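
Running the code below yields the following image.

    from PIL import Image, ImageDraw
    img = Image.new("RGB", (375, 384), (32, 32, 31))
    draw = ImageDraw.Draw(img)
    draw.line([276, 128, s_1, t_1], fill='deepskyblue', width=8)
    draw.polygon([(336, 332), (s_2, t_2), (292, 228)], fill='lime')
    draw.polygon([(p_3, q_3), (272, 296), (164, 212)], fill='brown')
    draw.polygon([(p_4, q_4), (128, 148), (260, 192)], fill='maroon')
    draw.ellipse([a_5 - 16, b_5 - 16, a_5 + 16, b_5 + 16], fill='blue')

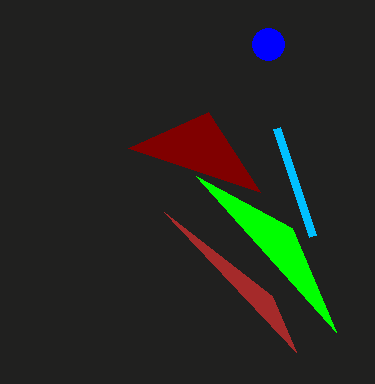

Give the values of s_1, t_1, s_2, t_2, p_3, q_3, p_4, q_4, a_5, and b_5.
s_1 = 312, t_1 = 236, s_2 = 196, t_2 = 176, p_3 = 296, q_3 = 352, p_4 = 208, q_4 = 112, a_5 = 268, b_5 = 44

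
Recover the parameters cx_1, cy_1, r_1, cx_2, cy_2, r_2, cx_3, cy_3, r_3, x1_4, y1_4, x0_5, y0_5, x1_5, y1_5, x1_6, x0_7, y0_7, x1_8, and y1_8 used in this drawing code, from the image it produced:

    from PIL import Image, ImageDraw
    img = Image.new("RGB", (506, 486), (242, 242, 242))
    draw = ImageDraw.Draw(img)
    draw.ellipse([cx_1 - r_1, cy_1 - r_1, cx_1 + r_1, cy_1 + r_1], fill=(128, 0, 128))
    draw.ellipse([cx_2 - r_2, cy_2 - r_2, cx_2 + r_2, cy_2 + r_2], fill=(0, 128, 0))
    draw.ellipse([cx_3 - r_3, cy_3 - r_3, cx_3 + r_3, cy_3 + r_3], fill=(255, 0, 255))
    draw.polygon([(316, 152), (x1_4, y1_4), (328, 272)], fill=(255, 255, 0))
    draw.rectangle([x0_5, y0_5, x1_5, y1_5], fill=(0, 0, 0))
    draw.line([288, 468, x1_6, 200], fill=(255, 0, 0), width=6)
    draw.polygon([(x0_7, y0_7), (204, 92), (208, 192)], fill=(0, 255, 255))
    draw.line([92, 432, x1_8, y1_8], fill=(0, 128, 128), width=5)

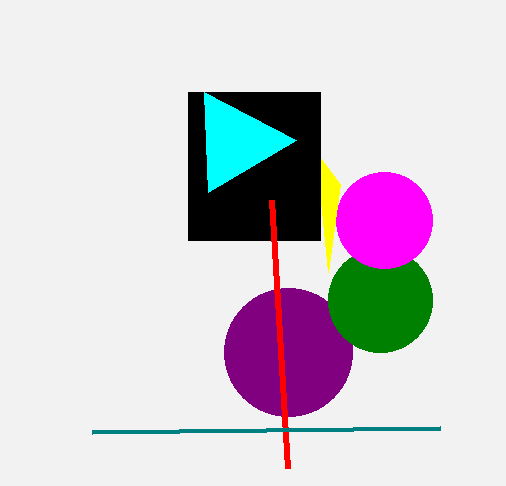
cx_1 = 288, cy_1 = 352, r_1 = 64, cx_2 = 380, cy_2 = 300, r_2 = 52, cx_3 = 384, cy_3 = 220, r_3 = 48, x1_4 = 340, y1_4 = 184, x0_5 = 188, y0_5 = 92, x1_5 = 320, y1_5 = 240, x1_6 = 272, x0_7 = 296, y0_7 = 140, x1_8 = 440, y1_8 = 428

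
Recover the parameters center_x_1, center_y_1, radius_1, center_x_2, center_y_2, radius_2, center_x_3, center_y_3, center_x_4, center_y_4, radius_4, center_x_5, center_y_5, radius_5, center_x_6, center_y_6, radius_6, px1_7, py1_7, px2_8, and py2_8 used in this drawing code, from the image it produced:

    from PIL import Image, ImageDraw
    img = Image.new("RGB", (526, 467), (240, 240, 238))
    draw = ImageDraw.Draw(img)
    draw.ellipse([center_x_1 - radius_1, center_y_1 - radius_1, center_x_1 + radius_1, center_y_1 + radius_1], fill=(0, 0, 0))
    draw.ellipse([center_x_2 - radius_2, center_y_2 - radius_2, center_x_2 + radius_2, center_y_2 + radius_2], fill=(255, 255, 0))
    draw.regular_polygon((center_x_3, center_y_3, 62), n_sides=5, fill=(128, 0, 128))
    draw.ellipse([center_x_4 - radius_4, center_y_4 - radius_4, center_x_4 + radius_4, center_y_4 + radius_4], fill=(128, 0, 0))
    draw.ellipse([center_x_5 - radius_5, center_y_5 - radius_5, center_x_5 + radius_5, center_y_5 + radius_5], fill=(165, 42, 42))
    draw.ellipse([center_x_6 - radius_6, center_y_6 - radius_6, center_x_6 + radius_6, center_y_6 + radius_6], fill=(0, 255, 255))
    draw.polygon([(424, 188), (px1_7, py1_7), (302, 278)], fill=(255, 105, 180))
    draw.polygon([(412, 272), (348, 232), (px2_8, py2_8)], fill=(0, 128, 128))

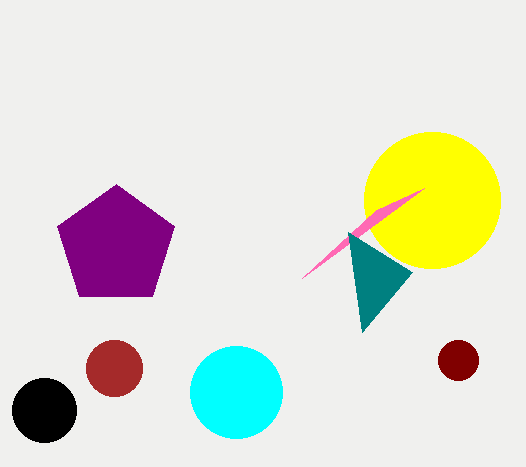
center_x_1 = 44; center_y_1 = 410; radius_1 = 32; center_x_2 = 432; center_y_2 = 200; radius_2 = 68; center_x_3 = 116; center_y_3 = 246; center_x_4 = 458; center_y_4 = 360; radius_4 = 20; center_x_5 = 114; center_y_5 = 368; radius_5 = 28; center_x_6 = 236; center_y_6 = 392; radius_6 = 46; px1_7 = 376; py1_7 = 210; px2_8 = 362; py2_8 = 332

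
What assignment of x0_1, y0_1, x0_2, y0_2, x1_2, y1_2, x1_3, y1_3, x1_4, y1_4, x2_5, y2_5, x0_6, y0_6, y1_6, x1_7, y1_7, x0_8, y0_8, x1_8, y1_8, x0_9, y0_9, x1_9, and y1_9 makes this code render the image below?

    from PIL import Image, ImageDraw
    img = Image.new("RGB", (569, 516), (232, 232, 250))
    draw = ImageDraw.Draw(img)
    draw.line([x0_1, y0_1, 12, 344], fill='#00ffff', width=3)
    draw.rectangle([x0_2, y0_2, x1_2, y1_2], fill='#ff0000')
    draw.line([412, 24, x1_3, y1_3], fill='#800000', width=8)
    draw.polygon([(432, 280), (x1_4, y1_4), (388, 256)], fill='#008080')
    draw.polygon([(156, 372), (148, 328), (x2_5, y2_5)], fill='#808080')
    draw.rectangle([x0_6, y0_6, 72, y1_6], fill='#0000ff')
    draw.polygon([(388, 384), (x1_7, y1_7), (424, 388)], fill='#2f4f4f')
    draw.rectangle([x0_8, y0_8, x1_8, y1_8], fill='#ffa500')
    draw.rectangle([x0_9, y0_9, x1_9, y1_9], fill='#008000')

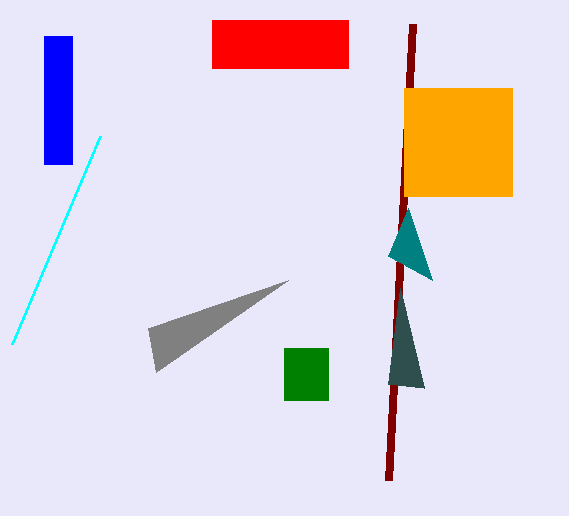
x0_1 = 100; y0_1 = 136; x0_2 = 212; y0_2 = 20; x1_2 = 348; y1_2 = 68; x1_3 = 388; y1_3 = 480; x1_4 = 408; y1_4 = 208; x2_5 = 288; y2_5 = 280; x0_6 = 44; y0_6 = 36; y1_6 = 164; x1_7 = 400; y1_7 = 288; x0_8 = 404; y0_8 = 88; x1_8 = 512; y1_8 = 196; x0_9 = 284; y0_9 = 348; x1_9 = 328; y1_9 = 400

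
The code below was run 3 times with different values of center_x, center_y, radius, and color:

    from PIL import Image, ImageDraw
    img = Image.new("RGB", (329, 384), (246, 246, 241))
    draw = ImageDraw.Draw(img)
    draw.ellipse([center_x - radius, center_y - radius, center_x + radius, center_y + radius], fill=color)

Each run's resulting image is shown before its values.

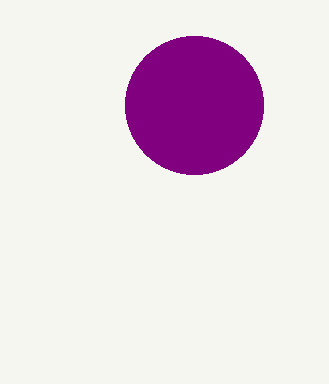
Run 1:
center_x = 194; center_y = 105; radius = 69; color = 'purple'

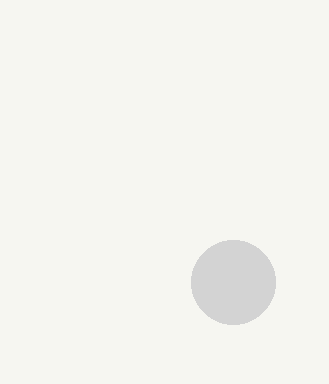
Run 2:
center_x = 233
center_y = 282
radius = 42
color = 'lightgray'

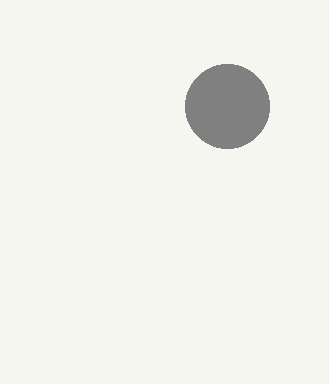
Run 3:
center_x = 227; center_y = 106; radius = 42; color = 'gray'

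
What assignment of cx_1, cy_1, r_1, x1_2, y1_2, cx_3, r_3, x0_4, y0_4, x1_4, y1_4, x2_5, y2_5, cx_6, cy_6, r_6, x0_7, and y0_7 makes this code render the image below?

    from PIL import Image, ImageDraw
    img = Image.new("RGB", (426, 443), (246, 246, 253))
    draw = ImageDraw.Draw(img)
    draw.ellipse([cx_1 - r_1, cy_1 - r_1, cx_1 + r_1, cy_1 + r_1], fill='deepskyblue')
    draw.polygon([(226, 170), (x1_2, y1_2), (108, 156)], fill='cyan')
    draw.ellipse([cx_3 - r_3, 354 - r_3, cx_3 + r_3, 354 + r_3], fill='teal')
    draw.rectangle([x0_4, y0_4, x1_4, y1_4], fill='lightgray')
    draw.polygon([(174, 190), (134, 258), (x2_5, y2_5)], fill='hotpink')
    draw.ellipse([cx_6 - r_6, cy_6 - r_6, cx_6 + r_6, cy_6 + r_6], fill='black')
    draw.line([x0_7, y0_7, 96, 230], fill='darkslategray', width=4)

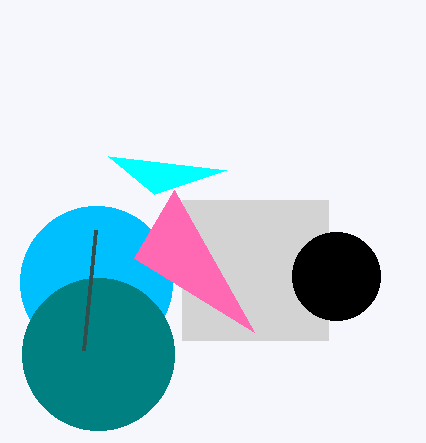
cx_1 = 96; cy_1 = 282; r_1 = 76; x1_2 = 154; y1_2 = 194; cx_3 = 98; r_3 = 76; x0_4 = 182; y0_4 = 200; x1_4 = 328; y1_4 = 340; x2_5 = 254; y2_5 = 332; cx_6 = 336; cy_6 = 276; r_6 = 44; x0_7 = 84; y0_7 = 350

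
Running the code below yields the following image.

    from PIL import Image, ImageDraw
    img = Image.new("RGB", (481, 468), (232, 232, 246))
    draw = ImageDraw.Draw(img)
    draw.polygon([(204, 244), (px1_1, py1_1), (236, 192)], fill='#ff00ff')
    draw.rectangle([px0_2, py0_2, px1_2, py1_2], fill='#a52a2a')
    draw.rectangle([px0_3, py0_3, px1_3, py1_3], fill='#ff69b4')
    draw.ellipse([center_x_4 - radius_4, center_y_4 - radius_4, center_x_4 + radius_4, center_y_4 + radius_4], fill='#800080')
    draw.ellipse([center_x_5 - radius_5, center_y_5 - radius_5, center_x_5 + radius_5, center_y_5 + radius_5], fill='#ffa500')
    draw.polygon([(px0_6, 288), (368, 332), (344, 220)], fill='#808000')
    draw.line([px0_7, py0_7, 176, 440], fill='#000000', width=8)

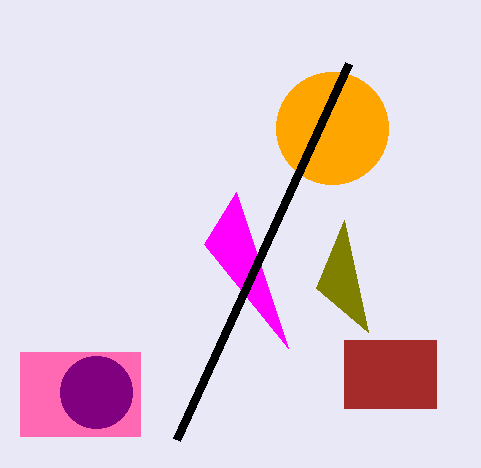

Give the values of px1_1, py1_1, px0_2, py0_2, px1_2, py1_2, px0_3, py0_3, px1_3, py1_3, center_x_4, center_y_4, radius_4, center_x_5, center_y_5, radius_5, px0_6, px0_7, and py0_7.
px1_1 = 288, py1_1 = 348, px0_2 = 344, py0_2 = 340, px1_2 = 436, py1_2 = 408, px0_3 = 20, py0_3 = 352, px1_3 = 140, py1_3 = 436, center_x_4 = 96, center_y_4 = 392, radius_4 = 36, center_x_5 = 332, center_y_5 = 128, radius_5 = 56, px0_6 = 316, px0_7 = 348, py0_7 = 64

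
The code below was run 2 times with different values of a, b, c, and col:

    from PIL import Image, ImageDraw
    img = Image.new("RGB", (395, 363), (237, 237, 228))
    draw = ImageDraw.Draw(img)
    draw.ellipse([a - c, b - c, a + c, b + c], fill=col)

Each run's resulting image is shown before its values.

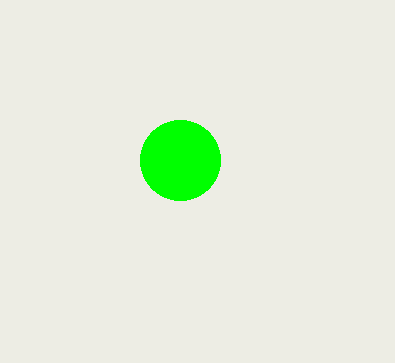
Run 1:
a = 180; b = 160; c = 40; col = 'lime'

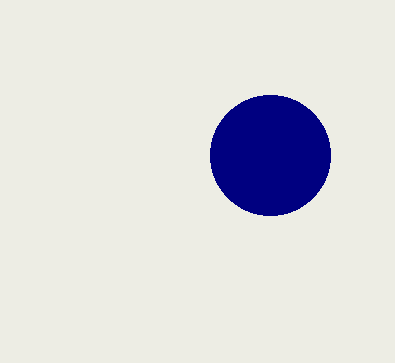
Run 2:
a = 270
b = 155
c = 60
col = 'navy'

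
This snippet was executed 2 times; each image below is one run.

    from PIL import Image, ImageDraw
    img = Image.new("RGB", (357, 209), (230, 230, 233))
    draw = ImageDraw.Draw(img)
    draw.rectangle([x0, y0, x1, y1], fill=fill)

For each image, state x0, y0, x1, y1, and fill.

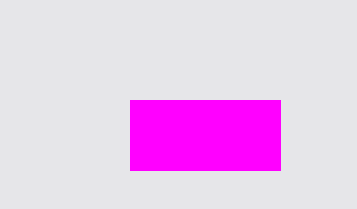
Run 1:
x0 = 130, y0 = 100, x1 = 280, y1 = 170, fill = 'magenta'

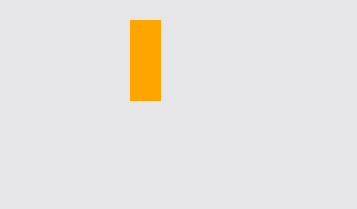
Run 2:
x0 = 130, y0 = 20, x1 = 160, y1 = 100, fill = 'orange'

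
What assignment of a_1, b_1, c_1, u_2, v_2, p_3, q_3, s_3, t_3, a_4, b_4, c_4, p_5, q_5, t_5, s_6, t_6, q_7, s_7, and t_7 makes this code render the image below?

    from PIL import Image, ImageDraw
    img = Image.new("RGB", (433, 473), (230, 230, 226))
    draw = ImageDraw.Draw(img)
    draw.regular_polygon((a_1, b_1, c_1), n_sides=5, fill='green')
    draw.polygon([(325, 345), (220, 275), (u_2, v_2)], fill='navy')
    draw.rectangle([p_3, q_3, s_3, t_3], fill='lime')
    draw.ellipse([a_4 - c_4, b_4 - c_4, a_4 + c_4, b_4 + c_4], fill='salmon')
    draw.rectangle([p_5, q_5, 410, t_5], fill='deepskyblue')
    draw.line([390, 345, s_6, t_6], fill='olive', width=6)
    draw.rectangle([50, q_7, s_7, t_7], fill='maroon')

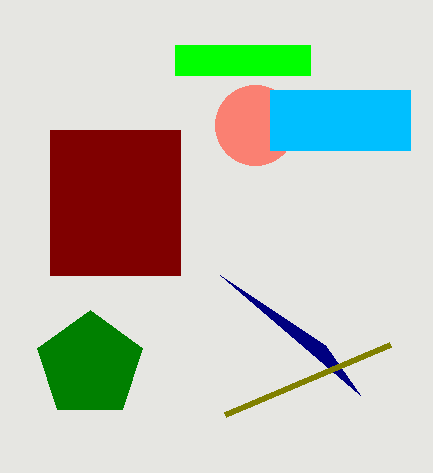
a_1 = 90, b_1 = 365, c_1 = 55, u_2 = 360, v_2 = 395, p_3 = 175, q_3 = 45, s_3 = 310, t_3 = 75, a_4 = 255, b_4 = 125, c_4 = 40, p_5 = 270, q_5 = 90, t_5 = 150, s_6 = 225, t_6 = 415, q_7 = 130, s_7 = 180, t_7 = 275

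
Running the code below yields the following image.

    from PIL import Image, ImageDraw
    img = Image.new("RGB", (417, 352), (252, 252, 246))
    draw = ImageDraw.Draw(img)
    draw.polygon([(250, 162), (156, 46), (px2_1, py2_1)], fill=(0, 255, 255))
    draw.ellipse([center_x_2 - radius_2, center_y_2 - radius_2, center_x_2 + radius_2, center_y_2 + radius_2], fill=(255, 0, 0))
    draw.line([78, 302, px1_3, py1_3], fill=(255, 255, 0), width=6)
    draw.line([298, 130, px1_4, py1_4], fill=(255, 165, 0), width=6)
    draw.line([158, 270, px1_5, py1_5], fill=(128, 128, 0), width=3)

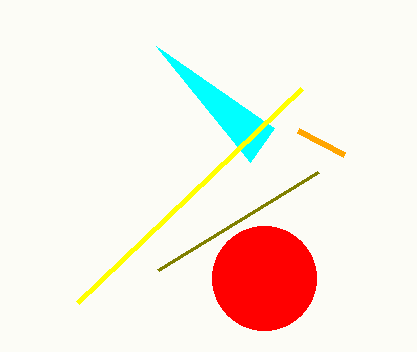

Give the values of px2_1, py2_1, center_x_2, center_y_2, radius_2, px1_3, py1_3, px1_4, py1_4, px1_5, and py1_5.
px2_1 = 274
py2_1 = 128
center_x_2 = 264
center_y_2 = 278
radius_2 = 52
px1_3 = 302
py1_3 = 88
px1_4 = 344
py1_4 = 154
px1_5 = 318
py1_5 = 172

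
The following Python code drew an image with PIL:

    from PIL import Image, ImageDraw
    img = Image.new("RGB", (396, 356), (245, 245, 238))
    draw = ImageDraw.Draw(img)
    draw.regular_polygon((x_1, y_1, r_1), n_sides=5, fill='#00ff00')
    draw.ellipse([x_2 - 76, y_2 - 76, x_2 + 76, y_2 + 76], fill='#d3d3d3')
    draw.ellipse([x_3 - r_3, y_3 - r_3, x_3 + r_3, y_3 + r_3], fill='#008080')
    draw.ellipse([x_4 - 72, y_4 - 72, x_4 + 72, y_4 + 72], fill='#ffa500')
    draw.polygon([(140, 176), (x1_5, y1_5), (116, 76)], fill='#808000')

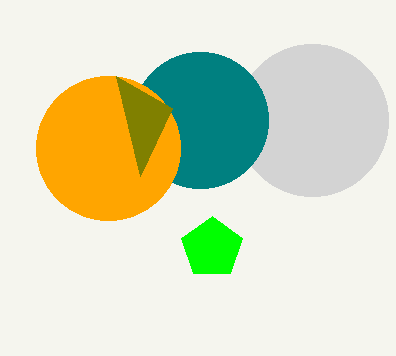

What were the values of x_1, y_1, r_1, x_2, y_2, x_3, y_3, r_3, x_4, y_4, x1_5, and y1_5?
x_1 = 212; y_1 = 248; r_1 = 32; x_2 = 312; y_2 = 120; x_3 = 200; y_3 = 120; r_3 = 68; x_4 = 108; y_4 = 148; x1_5 = 172; y1_5 = 108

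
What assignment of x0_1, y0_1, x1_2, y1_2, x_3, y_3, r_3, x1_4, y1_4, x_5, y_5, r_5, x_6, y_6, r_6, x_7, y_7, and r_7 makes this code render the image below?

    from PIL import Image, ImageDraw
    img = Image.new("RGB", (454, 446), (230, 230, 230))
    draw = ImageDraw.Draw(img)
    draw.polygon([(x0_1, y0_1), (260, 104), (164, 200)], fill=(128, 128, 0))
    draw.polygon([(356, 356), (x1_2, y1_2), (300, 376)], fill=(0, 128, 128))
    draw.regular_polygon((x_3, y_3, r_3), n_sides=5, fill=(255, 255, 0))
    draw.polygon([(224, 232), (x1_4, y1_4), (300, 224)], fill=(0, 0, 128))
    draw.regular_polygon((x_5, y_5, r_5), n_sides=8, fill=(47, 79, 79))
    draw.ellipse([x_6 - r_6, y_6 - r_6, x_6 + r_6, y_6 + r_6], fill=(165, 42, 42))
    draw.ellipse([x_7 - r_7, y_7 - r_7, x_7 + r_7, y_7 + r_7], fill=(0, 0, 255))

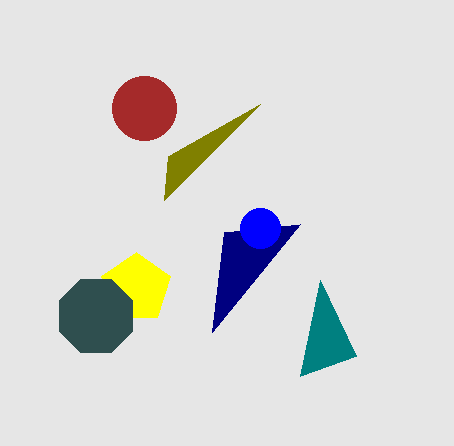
x0_1 = 168; y0_1 = 156; x1_2 = 320; y1_2 = 280; x_3 = 136; y_3 = 288; r_3 = 36; x1_4 = 212; y1_4 = 332; x_5 = 96; y_5 = 316; r_5 = 40; x_6 = 144; y_6 = 108; r_6 = 32; x_7 = 260; y_7 = 228; r_7 = 20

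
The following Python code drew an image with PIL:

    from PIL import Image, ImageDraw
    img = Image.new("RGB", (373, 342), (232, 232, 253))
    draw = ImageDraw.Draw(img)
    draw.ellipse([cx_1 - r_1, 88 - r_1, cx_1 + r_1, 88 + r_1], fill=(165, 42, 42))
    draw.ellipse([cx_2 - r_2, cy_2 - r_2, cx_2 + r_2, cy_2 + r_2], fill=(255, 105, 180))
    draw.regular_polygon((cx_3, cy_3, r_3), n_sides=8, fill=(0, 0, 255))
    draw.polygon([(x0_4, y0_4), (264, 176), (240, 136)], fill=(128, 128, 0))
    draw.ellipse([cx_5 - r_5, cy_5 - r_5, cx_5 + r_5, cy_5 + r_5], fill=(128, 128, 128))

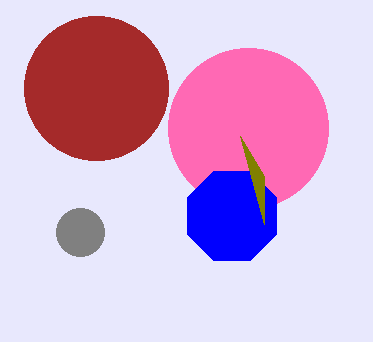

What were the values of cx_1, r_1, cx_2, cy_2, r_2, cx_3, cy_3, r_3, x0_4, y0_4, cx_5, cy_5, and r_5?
cx_1 = 96
r_1 = 72
cx_2 = 248
cy_2 = 128
r_2 = 80
cx_3 = 232
cy_3 = 216
r_3 = 48
x0_4 = 264
y0_4 = 224
cx_5 = 80
cy_5 = 232
r_5 = 24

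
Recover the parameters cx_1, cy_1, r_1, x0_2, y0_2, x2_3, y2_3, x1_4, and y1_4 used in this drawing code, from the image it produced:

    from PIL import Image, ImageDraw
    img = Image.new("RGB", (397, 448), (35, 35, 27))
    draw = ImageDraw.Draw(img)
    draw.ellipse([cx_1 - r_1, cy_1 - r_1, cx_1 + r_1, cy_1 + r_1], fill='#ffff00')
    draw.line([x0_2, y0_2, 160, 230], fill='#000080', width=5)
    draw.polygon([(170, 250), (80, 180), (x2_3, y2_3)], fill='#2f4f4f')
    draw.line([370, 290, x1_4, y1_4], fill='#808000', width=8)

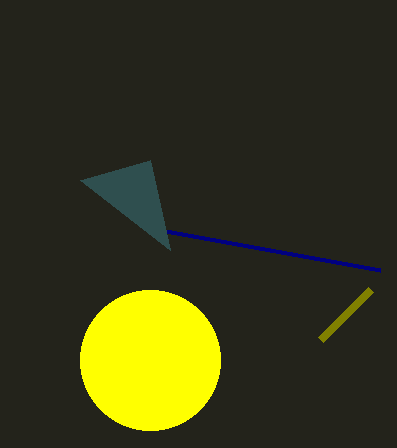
cx_1 = 150, cy_1 = 360, r_1 = 70, x0_2 = 380, y0_2 = 270, x2_3 = 150, y2_3 = 160, x1_4 = 320, y1_4 = 340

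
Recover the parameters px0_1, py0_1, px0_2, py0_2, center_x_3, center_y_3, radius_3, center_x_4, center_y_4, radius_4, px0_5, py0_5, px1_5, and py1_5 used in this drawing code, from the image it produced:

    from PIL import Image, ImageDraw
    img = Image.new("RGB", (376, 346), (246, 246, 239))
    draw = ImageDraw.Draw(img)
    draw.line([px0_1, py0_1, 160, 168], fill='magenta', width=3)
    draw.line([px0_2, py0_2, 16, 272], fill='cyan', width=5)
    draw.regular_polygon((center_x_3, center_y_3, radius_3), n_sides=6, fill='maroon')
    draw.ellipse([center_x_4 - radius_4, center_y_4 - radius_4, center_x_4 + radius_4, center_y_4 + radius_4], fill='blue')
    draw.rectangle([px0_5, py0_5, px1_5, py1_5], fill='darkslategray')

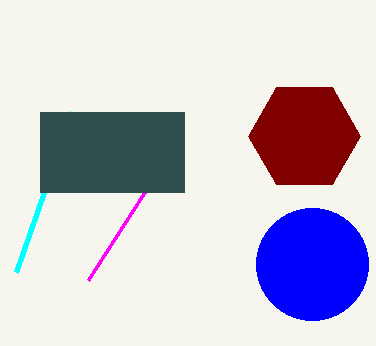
px0_1 = 88, py0_1 = 280, px0_2 = 72, py0_2 = 112, center_x_3 = 304, center_y_3 = 136, radius_3 = 56, center_x_4 = 312, center_y_4 = 264, radius_4 = 56, px0_5 = 40, py0_5 = 112, px1_5 = 184, py1_5 = 192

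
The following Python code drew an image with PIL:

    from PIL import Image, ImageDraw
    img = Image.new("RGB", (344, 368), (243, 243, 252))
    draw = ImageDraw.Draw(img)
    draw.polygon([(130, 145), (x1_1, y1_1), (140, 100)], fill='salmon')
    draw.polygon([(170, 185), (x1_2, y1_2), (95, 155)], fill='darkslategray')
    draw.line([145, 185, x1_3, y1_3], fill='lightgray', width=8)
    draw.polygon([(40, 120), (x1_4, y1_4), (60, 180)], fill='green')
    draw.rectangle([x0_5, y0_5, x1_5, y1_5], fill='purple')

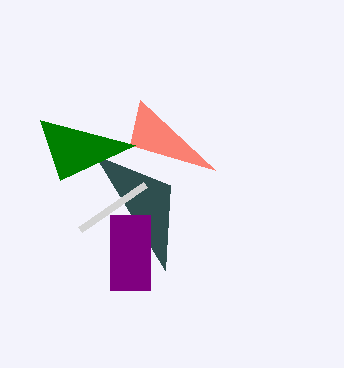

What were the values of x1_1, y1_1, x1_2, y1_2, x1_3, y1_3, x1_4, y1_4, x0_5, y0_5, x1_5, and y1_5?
x1_1 = 215
y1_1 = 170
x1_2 = 165
y1_2 = 270
x1_3 = 80
y1_3 = 230
x1_4 = 135
y1_4 = 145
x0_5 = 110
y0_5 = 215
x1_5 = 150
y1_5 = 290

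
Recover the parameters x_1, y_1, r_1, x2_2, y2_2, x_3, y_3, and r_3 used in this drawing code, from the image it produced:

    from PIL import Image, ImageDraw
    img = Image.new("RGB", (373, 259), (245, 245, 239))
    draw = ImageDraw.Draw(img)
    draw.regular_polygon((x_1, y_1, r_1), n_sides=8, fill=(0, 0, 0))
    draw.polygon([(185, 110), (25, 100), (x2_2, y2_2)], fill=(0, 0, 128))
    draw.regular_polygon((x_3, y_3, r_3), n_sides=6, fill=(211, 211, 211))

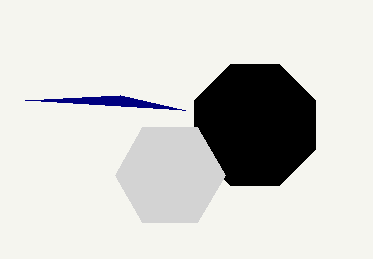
x_1 = 255, y_1 = 125, r_1 = 65, x2_2 = 120, y2_2 = 95, x_3 = 170, y_3 = 175, r_3 = 55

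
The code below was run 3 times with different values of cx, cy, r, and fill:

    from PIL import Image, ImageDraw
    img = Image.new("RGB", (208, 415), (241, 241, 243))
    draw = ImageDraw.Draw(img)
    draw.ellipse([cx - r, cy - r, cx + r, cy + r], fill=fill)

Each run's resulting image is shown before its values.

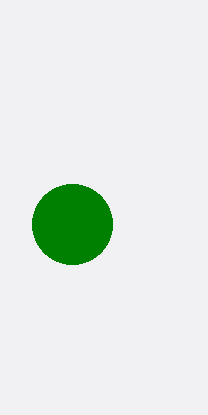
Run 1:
cx = 72
cy = 224
r = 40
fill = 'green'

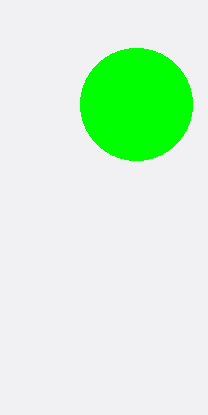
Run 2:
cx = 136
cy = 104
r = 56
fill = 'lime'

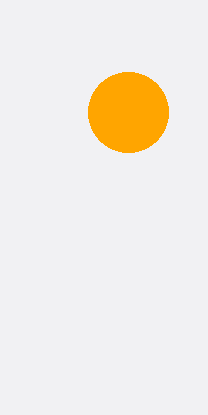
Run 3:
cx = 128
cy = 112
r = 40
fill = 'orange'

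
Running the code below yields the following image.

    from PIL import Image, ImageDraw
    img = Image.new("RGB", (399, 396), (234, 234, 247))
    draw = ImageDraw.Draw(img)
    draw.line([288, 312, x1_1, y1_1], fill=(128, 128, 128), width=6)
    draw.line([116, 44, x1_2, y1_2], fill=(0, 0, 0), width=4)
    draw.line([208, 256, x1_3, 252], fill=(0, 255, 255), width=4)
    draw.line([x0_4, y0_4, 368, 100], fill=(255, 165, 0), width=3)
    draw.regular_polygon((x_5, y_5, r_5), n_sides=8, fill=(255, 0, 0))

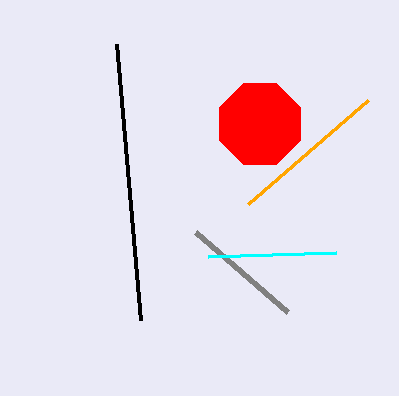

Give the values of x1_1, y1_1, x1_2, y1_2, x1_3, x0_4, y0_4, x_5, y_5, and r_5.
x1_1 = 196; y1_1 = 232; x1_2 = 140; y1_2 = 320; x1_3 = 336; x0_4 = 248; y0_4 = 204; x_5 = 260; y_5 = 124; r_5 = 44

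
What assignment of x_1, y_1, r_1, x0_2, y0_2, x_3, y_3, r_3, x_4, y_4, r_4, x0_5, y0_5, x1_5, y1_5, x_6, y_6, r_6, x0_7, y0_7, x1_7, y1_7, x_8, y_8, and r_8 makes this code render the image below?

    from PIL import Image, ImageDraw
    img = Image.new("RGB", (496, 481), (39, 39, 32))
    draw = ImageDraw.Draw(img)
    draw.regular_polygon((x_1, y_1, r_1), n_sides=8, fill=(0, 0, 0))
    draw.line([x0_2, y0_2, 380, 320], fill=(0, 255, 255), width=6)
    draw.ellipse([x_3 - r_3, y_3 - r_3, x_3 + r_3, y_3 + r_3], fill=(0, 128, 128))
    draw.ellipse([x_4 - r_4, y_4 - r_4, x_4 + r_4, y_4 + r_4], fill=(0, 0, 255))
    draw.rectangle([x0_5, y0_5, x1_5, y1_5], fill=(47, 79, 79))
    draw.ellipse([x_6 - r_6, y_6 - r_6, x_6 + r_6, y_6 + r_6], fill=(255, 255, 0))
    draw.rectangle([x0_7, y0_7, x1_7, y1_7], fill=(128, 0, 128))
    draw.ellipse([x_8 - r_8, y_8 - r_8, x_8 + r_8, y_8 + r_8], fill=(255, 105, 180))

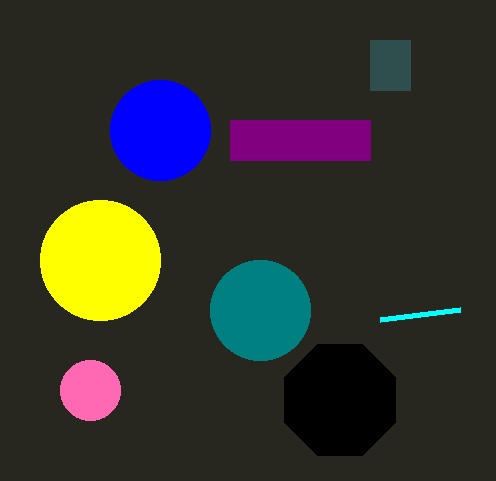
x_1 = 340; y_1 = 400; r_1 = 60; x0_2 = 460; y0_2 = 310; x_3 = 260; y_3 = 310; r_3 = 50; x_4 = 160; y_4 = 130; r_4 = 50; x0_5 = 370; y0_5 = 40; x1_5 = 410; y1_5 = 90; x_6 = 100; y_6 = 260; r_6 = 60; x0_7 = 230; y0_7 = 120; x1_7 = 370; y1_7 = 160; x_8 = 90; y_8 = 390; r_8 = 30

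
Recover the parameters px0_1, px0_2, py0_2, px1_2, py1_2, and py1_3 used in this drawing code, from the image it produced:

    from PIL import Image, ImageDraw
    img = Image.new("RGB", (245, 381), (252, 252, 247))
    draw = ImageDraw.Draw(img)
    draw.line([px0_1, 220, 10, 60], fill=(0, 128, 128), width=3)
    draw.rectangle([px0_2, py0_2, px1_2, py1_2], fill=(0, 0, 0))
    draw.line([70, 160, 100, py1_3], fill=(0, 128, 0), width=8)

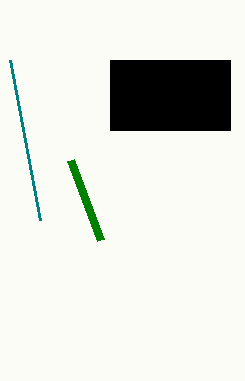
px0_1 = 40; px0_2 = 110; py0_2 = 60; px1_2 = 230; py1_2 = 130; py1_3 = 240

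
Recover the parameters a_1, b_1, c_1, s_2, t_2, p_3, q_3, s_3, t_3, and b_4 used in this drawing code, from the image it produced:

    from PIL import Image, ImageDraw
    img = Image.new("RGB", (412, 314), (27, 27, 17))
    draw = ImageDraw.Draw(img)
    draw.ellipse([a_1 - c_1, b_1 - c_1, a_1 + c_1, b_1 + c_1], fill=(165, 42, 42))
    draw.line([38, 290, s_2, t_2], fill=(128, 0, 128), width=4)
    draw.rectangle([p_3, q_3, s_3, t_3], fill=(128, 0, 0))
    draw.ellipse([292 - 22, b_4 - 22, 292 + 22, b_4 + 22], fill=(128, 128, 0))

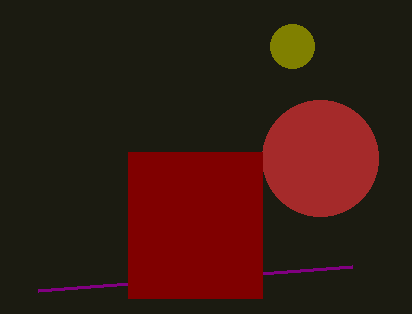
a_1 = 320, b_1 = 158, c_1 = 58, s_2 = 352, t_2 = 266, p_3 = 128, q_3 = 152, s_3 = 262, t_3 = 298, b_4 = 46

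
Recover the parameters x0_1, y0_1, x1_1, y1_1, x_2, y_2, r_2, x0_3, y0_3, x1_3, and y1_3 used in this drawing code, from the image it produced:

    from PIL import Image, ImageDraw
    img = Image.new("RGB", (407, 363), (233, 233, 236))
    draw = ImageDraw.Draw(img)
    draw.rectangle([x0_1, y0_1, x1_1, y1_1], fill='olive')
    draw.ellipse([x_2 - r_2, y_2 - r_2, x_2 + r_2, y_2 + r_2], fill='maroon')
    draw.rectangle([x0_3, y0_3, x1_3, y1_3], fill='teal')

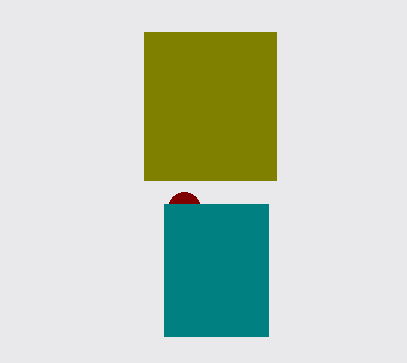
x0_1 = 144
y0_1 = 32
x1_1 = 276
y1_1 = 180
x_2 = 184
y_2 = 208
r_2 = 16
x0_3 = 164
y0_3 = 204
x1_3 = 268
y1_3 = 336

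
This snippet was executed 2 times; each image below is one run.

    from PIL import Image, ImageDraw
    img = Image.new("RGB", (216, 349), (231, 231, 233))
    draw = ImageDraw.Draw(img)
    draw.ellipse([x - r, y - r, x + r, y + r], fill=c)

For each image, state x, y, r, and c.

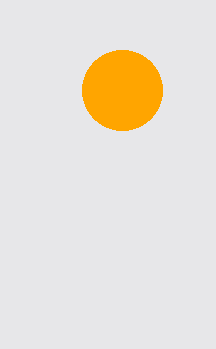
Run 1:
x = 122; y = 90; r = 40; c = 'orange'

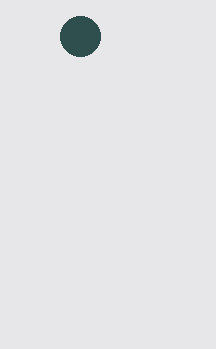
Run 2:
x = 80
y = 36
r = 20
c = 'darkslategray'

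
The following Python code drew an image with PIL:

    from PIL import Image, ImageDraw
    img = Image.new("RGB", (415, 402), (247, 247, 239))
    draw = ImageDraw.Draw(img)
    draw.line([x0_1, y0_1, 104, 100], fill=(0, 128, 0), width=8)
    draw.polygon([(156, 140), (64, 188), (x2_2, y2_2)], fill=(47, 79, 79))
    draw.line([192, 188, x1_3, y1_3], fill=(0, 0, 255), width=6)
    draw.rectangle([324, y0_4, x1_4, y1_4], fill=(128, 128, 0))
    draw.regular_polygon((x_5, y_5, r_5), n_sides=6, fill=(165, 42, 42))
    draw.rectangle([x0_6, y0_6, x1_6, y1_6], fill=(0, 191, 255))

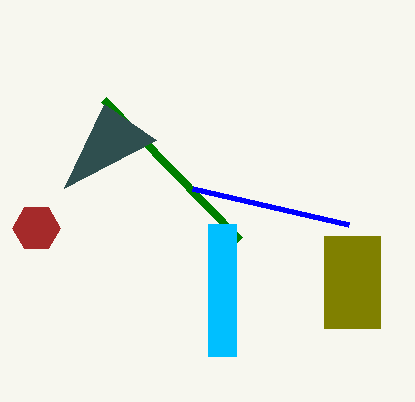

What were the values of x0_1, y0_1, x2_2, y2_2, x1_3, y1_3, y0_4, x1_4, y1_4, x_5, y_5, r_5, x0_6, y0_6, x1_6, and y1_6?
x0_1 = 240, y0_1 = 240, x2_2 = 104, y2_2 = 104, x1_3 = 348, y1_3 = 224, y0_4 = 236, x1_4 = 380, y1_4 = 328, x_5 = 36, y_5 = 228, r_5 = 24, x0_6 = 208, y0_6 = 224, x1_6 = 236, y1_6 = 356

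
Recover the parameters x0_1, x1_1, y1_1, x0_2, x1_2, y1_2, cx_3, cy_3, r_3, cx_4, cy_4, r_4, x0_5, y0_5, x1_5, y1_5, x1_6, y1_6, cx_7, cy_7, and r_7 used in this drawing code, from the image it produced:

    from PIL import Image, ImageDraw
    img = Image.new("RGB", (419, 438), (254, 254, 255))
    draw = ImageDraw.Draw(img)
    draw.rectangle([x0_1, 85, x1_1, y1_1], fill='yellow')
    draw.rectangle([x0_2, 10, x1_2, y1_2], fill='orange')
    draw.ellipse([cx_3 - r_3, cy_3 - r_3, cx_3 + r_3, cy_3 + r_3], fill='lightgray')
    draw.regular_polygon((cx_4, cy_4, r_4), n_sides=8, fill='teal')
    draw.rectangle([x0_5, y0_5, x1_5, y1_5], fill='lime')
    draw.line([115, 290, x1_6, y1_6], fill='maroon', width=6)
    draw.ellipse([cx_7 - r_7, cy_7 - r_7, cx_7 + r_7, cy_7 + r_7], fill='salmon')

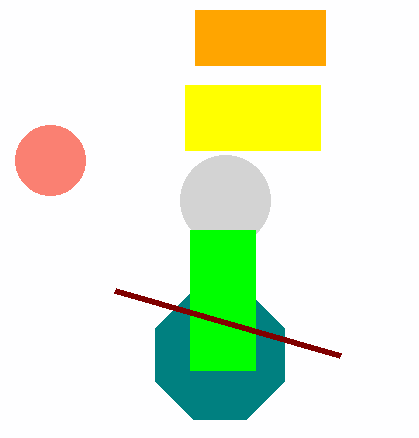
x0_1 = 185, x1_1 = 320, y1_1 = 150, x0_2 = 195, x1_2 = 325, y1_2 = 65, cx_3 = 225, cy_3 = 200, r_3 = 45, cx_4 = 220, cy_4 = 355, r_4 = 70, x0_5 = 190, y0_5 = 230, x1_5 = 255, y1_5 = 370, x1_6 = 340, y1_6 = 355, cx_7 = 50, cy_7 = 160, r_7 = 35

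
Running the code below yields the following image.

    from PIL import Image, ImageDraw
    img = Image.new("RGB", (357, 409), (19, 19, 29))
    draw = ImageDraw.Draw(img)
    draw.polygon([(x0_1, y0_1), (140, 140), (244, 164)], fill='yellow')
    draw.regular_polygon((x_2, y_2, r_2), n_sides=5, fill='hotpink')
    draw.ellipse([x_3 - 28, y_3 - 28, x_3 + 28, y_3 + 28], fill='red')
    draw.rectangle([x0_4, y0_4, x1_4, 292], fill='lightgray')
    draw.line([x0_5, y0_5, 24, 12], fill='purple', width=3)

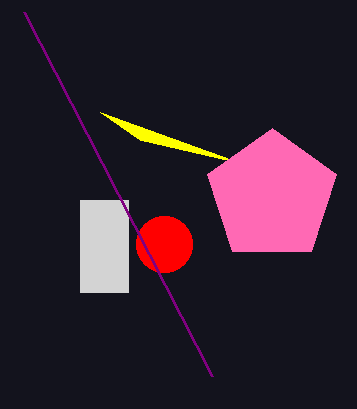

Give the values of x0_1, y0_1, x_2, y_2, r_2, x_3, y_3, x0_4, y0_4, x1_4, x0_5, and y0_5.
x0_1 = 100
y0_1 = 112
x_2 = 272
y_2 = 196
r_2 = 68
x_3 = 164
y_3 = 244
x0_4 = 80
y0_4 = 200
x1_4 = 128
x0_5 = 212
y0_5 = 376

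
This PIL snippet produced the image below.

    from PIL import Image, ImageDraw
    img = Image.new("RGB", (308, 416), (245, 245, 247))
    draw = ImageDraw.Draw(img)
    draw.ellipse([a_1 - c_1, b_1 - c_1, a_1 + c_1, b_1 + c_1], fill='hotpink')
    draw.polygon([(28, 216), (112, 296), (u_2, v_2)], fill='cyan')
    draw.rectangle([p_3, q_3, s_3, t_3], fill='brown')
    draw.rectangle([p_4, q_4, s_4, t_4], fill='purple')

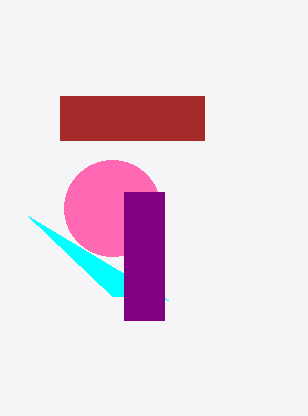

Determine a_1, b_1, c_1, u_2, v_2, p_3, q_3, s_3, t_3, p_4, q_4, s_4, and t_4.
a_1 = 112
b_1 = 208
c_1 = 48
u_2 = 168
v_2 = 300
p_3 = 60
q_3 = 96
s_3 = 204
t_3 = 140
p_4 = 124
q_4 = 192
s_4 = 164
t_4 = 320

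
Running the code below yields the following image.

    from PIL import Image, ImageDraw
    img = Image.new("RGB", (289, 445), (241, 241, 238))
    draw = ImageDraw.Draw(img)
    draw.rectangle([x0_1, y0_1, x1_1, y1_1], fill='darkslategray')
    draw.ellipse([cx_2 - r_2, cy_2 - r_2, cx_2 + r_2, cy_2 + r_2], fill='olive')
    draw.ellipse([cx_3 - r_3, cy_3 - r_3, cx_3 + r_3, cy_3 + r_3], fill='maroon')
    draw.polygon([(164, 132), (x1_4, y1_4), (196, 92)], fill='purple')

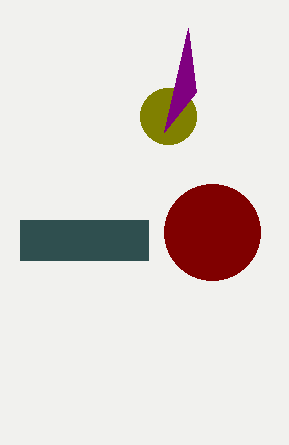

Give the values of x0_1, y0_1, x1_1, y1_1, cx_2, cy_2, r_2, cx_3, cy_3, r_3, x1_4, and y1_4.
x0_1 = 20; y0_1 = 220; x1_1 = 148; y1_1 = 260; cx_2 = 168; cy_2 = 116; r_2 = 28; cx_3 = 212; cy_3 = 232; r_3 = 48; x1_4 = 188; y1_4 = 28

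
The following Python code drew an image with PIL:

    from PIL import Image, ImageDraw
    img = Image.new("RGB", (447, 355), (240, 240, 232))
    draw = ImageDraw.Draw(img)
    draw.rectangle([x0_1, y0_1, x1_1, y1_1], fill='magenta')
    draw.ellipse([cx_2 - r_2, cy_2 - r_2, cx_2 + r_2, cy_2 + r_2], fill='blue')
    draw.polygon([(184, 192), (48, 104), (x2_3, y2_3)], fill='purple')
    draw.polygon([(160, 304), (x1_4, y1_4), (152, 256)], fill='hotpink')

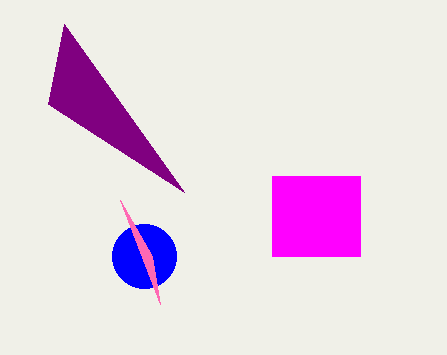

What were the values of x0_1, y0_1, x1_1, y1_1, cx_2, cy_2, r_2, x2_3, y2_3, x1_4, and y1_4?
x0_1 = 272
y0_1 = 176
x1_1 = 360
y1_1 = 256
cx_2 = 144
cy_2 = 256
r_2 = 32
x2_3 = 64
y2_3 = 24
x1_4 = 120
y1_4 = 200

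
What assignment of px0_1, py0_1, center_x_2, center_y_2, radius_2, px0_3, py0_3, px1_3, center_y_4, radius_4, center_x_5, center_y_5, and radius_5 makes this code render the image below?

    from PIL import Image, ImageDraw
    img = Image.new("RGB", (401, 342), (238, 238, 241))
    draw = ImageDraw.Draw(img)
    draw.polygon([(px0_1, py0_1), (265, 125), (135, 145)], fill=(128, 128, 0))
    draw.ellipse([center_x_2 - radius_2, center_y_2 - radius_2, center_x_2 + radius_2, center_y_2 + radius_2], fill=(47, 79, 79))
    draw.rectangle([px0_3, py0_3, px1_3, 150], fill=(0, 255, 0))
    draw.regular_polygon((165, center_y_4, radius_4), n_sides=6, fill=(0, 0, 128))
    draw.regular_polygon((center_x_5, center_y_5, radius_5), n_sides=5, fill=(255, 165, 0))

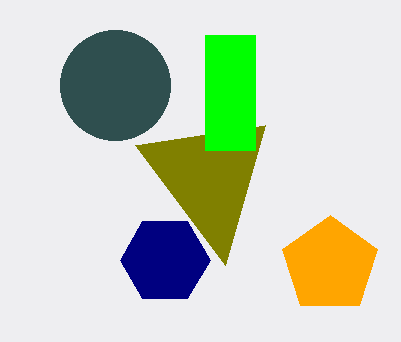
px0_1 = 225, py0_1 = 265, center_x_2 = 115, center_y_2 = 85, radius_2 = 55, px0_3 = 205, py0_3 = 35, px1_3 = 255, center_y_4 = 260, radius_4 = 45, center_x_5 = 330, center_y_5 = 265, radius_5 = 50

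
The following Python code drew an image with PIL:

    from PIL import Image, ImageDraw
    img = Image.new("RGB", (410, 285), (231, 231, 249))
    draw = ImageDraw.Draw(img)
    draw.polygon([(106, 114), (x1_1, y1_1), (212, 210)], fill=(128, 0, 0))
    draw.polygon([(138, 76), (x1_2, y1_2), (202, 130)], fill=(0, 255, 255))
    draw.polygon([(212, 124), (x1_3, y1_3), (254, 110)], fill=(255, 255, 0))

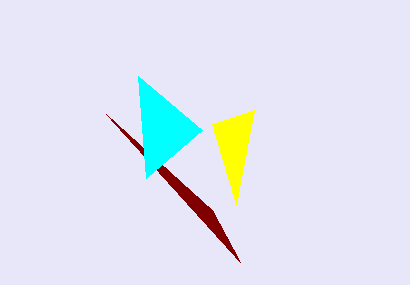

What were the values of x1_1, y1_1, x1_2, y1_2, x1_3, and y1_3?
x1_1 = 240
y1_1 = 262
x1_2 = 146
y1_2 = 178
x1_3 = 236
y1_3 = 204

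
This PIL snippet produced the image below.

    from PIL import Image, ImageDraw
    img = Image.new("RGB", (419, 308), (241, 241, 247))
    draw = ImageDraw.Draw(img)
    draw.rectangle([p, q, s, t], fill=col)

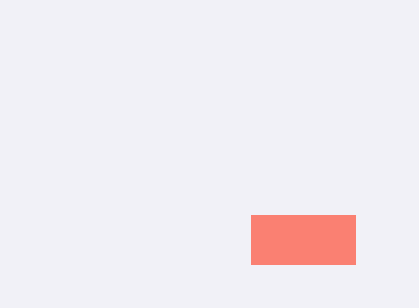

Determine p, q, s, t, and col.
p = 251
q = 215
s = 355
t = 264
col = 'salmon'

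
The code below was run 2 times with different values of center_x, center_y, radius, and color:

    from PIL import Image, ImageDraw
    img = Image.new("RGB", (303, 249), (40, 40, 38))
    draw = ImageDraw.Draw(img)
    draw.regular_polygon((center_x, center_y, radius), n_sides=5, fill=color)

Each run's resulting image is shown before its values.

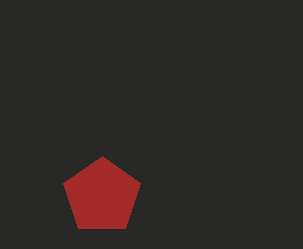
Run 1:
center_x = 102
center_y = 196
radius = 40
color = 'brown'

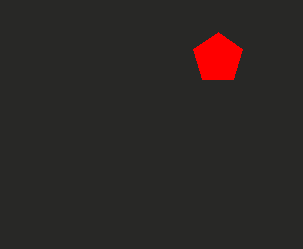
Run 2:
center_x = 218, center_y = 58, radius = 26, color = 'red'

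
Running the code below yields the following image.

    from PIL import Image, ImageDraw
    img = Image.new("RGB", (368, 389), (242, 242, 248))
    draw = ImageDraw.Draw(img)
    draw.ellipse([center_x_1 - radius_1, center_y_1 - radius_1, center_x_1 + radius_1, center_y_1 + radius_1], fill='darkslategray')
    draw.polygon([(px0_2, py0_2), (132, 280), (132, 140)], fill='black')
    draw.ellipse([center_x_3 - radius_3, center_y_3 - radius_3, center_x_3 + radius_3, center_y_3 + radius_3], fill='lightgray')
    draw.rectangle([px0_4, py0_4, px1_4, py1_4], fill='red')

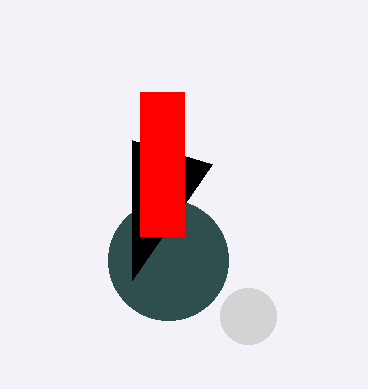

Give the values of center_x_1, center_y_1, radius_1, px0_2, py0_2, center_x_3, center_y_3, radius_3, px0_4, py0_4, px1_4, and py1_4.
center_x_1 = 168, center_y_1 = 260, radius_1 = 60, px0_2 = 212, py0_2 = 164, center_x_3 = 248, center_y_3 = 316, radius_3 = 28, px0_4 = 140, py0_4 = 92, px1_4 = 184, py1_4 = 236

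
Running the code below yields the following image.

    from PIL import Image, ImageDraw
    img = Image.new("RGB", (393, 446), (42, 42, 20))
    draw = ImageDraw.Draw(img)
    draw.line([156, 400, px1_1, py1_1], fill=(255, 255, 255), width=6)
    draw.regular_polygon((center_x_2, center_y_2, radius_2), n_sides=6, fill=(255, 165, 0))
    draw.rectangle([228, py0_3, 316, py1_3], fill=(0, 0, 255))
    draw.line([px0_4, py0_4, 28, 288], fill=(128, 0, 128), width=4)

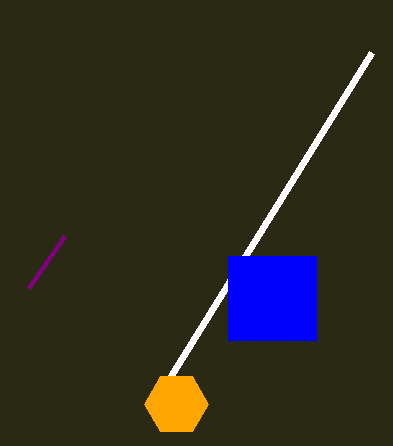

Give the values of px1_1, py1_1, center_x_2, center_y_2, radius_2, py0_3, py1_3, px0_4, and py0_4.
px1_1 = 372
py1_1 = 52
center_x_2 = 176
center_y_2 = 404
radius_2 = 32
py0_3 = 256
py1_3 = 340
px0_4 = 64
py0_4 = 236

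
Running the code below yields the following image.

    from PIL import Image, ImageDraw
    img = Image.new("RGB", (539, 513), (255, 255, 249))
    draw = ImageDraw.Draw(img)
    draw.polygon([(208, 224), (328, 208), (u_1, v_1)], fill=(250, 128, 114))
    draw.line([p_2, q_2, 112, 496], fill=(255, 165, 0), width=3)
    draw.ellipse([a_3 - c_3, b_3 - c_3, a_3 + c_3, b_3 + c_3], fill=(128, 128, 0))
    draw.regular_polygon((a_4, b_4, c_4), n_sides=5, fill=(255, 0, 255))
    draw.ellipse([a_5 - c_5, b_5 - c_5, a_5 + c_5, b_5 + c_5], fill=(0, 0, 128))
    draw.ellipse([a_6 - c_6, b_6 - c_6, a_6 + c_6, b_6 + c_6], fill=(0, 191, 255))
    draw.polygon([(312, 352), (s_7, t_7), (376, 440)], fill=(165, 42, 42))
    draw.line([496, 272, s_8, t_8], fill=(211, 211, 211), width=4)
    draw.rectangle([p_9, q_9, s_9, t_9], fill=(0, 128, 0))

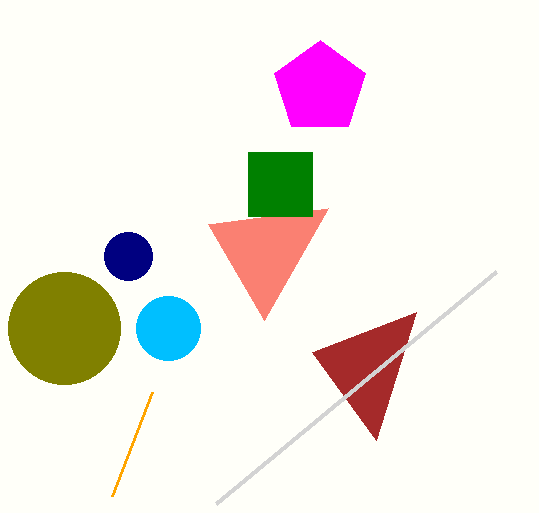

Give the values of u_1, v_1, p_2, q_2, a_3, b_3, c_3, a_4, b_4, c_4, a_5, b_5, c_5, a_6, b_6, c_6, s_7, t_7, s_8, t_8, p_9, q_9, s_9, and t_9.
u_1 = 264
v_1 = 320
p_2 = 152
q_2 = 392
a_3 = 64
b_3 = 328
c_3 = 56
a_4 = 320
b_4 = 88
c_4 = 48
a_5 = 128
b_5 = 256
c_5 = 24
a_6 = 168
b_6 = 328
c_6 = 32
s_7 = 416
t_7 = 312
s_8 = 216
t_8 = 504
p_9 = 248
q_9 = 152
s_9 = 312
t_9 = 216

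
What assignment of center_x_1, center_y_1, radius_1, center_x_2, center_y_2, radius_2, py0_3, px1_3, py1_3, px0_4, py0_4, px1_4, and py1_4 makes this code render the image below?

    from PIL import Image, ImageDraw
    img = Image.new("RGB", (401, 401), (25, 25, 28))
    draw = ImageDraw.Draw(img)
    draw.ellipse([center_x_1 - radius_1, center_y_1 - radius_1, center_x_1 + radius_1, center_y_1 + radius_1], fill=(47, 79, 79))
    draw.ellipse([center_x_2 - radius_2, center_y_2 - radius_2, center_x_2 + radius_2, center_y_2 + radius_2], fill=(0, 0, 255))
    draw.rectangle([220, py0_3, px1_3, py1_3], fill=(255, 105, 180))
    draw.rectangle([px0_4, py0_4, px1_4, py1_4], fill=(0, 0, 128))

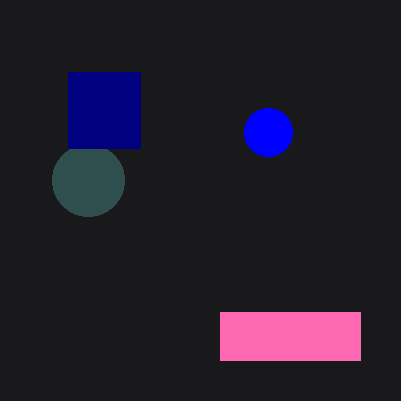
center_x_1 = 88
center_y_1 = 180
radius_1 = 36
center_x_2 = 268
center_y_2 = 132
radius_2 = 24
py0_3 = 312
px1_3 = 360
py1_3 = 360
px0_4 = 68
py0_4 = 72
px1_4 = 140
py1_4 = 148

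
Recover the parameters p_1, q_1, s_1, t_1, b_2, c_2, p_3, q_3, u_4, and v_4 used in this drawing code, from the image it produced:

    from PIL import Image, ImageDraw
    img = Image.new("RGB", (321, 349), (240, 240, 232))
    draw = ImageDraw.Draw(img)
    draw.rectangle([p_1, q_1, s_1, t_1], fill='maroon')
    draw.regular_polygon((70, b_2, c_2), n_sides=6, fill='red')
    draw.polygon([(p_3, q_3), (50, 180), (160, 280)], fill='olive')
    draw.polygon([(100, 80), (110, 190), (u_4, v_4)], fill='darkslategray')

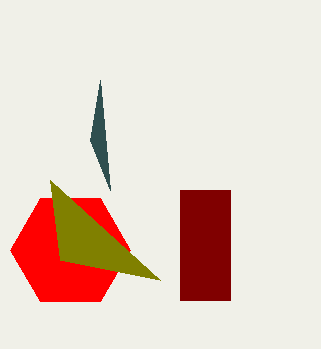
p_1 = 180
q_1 = 190
s_1 = 230
t_1 = 300
b_2 = 250
c_2 = 60
p_3 = 60
q_3 = 260
u_4 = 90
v_4 = 140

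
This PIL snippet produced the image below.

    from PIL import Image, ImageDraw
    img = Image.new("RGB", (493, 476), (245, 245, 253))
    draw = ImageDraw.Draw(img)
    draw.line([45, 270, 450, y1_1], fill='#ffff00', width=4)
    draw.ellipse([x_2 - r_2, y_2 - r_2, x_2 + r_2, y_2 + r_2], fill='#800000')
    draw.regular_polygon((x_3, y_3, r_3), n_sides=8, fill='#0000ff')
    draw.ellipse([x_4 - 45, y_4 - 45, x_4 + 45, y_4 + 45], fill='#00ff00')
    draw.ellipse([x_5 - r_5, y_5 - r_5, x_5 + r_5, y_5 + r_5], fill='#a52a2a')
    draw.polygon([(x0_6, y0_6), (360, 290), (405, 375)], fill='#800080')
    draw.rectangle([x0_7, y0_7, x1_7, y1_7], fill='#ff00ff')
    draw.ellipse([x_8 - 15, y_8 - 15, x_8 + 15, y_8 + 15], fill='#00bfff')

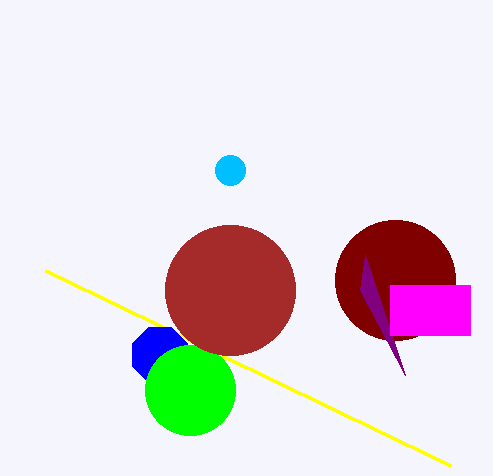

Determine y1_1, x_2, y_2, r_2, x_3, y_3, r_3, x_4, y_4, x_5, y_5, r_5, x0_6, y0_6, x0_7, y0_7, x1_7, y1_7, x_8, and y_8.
y1_1 = 465; x_2 = 395; y_2 = 280; r_2 = 60; x_3 = 160; y_3 = 355; r_3 = 30; x_4 = 190; y_4 = 390; x_5 = 230; y_5 = 290; r_5 = 65; x0_6 = 365; y0_6 = 255; x0_7 = 390; y0_7 = 285; x1_7 = 470; y1_7 = 335; x_8 = 230; y_8 = 170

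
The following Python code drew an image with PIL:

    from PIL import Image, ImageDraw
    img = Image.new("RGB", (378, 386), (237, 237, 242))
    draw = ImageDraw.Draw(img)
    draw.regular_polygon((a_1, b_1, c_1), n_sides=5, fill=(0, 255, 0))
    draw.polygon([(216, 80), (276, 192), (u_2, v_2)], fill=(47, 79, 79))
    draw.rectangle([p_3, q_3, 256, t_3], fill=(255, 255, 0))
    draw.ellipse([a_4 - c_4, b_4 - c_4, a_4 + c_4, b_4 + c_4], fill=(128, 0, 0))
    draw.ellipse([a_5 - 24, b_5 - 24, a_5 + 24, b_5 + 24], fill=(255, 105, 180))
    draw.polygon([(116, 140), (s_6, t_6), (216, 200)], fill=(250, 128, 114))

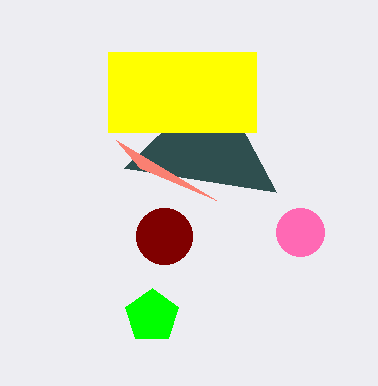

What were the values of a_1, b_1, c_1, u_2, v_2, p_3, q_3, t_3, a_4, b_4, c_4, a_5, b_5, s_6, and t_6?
a_1 = 152; b_1 = 316; c_1 = 28; u_2 = 124; v_2 = 168; p_3 = 108; q_3 = 52; t_3 = 132; a_4 = 164; b_4 = 236; c_4 = 28; a_5 = 300; b_5 = 232; s_6 = 140; t_6 = 168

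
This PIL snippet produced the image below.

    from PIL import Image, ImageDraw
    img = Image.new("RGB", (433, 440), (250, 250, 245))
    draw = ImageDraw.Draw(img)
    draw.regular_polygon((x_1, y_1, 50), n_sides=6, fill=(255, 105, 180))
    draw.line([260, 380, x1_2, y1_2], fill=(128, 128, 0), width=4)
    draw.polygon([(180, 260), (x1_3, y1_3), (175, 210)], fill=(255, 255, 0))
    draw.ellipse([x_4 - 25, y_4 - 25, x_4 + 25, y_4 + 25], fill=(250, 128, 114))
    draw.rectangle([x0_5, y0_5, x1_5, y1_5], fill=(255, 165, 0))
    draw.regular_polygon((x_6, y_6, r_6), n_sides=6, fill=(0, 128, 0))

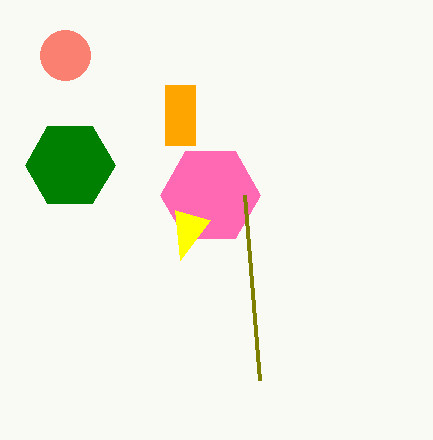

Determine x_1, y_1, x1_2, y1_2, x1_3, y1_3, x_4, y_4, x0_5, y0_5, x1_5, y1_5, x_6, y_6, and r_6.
x_1 = 210, y_1 = 195, x1_2 = 245, y1_2 = 195, x1_3 = 210, y1_3 = 220, x_4 = 65, y_4 = 55, x0_5 = 165, y0_5 = 85, x1_5 = 195, y1_5 = 145, x_6 = 70, y_6 = 165, r_6 = 45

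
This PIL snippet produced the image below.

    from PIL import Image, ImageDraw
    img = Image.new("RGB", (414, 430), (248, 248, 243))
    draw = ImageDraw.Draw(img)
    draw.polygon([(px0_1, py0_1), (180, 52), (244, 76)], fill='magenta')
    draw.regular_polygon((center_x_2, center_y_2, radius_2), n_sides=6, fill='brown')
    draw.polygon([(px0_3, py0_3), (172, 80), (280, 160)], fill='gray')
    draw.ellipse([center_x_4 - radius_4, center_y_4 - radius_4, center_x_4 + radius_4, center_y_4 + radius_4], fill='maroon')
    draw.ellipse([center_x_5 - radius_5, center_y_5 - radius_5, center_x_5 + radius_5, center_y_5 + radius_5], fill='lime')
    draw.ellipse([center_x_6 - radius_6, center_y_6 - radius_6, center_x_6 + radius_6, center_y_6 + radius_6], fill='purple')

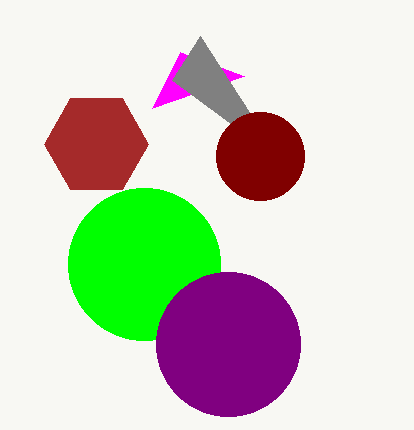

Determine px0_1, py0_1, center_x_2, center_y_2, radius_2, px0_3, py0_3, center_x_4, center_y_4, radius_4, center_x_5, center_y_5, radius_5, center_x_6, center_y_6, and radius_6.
px0_1 = 152
py0_1 = 108
center_x_2 = 96
center_y_2 = 144
radius_2 = 52
px0_3 = 200
py0_3 = 36
center_x_4 = 260
center_y_4 = 156
radius_4 = 44
center_x_5 = 144
center_y_5 = 264
radius_5 = 76
center_x_6 = 228
center_y_6 = 344
radius_6 = 72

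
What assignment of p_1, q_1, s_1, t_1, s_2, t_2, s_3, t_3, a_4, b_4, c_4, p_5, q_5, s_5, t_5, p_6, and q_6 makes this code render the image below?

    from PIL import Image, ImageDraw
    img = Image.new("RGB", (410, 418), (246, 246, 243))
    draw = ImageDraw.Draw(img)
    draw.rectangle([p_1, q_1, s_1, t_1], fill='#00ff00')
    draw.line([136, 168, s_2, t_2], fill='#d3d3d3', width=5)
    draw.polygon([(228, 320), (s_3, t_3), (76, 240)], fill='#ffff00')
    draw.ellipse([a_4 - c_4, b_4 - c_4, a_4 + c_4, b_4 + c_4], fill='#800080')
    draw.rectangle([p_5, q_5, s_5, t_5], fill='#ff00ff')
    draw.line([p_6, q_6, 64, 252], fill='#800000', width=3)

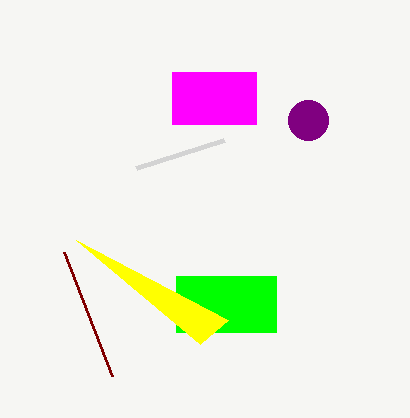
p_1 = 176, q_1 = 276, s_1 = 276, t_1 = 332, s_2 = 224, t_2 = 140, s_3 = 200, t_3 = 344, a_4 = 308, b_4 = 120, c_4 = 20, p_5 = 172, q_5 = 72, s_5 = 256, t_5 = 124, p_6 = 112, q_6 = 376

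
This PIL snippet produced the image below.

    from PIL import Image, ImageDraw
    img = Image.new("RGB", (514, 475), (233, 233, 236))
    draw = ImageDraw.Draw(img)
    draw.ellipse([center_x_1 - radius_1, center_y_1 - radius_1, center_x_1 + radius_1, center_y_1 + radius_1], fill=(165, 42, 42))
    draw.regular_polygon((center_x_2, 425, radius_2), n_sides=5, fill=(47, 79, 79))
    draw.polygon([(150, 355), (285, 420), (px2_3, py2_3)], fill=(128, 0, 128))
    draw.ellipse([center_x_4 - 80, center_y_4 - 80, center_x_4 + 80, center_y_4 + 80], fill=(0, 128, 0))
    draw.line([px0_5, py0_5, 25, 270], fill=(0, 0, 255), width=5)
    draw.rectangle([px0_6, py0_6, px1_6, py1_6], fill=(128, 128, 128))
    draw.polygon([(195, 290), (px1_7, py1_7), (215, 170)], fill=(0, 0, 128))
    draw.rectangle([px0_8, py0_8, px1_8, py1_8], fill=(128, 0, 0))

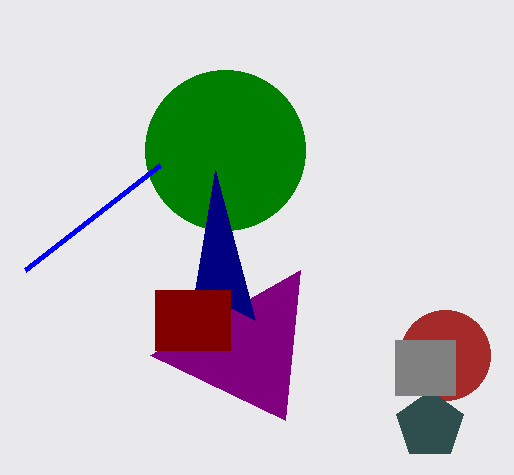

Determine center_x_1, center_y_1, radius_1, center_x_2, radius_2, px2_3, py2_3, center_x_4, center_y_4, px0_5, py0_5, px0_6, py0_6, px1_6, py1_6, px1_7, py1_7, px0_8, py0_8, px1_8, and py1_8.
center_x_1 = 445
center_y_1 = 355
radius_1 = 45
center_x_2 = 430
radius_2 = 35
px2_3 = 300
py2_3 = 270
center_x_4 = 225
center_y_4 = 150
px0_5 = 160
py0_5 = 165
px0_6 = 395
py0_6 = 340
px1_6 = 455
py1_6 = 395
px1_7 = 255
py1_7 = 320
px0_8 = 155
py0_8 = 290
px1_8 = 230
py1_8 = 350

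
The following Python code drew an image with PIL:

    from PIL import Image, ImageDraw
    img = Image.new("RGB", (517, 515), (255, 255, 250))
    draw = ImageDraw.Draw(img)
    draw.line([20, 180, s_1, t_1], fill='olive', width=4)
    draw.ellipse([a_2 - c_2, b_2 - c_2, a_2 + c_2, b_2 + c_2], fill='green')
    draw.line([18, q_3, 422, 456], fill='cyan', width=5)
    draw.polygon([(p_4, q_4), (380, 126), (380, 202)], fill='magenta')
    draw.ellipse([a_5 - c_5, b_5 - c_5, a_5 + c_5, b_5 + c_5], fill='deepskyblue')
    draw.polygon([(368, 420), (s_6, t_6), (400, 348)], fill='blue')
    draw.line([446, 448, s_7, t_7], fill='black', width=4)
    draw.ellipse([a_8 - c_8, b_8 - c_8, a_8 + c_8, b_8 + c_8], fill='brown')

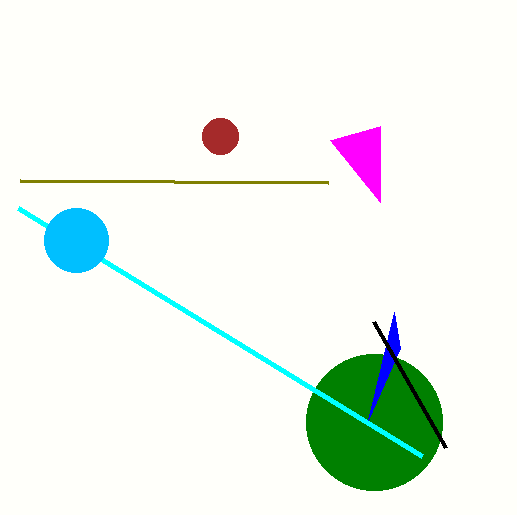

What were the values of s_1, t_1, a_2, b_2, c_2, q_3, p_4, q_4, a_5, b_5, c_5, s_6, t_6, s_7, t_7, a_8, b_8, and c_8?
s_1 = 328
t_1 = 182
a_2 = 374
b_2 = 422
c_2 = 68
q_3 = 208
p_4 = 330
q_4 = 140
a_5 = 76
b_5 = 240
c_5 = 32
s_6 = 394
t_6 = 312
s_7 = 374
t_7 = 322
a_8 = 220
b_8 = 136
c_8 = 18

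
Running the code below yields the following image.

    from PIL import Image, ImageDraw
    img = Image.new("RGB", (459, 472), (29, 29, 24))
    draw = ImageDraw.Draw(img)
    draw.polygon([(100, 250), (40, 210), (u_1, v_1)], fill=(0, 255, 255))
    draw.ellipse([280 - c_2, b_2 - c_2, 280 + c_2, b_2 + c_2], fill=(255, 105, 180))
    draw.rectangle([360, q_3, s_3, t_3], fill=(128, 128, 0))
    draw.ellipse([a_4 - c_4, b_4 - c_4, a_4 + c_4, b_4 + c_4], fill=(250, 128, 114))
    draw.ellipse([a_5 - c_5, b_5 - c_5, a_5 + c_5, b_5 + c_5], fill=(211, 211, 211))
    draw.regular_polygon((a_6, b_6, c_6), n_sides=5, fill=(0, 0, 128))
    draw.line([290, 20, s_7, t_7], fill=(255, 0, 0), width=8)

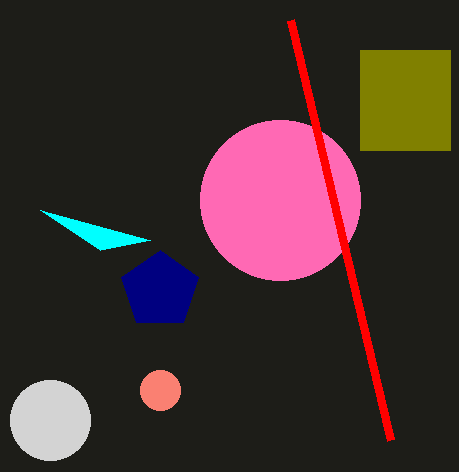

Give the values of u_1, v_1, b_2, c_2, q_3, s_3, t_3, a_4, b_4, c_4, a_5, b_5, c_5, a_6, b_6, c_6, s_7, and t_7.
u_1 = 150; v_1 = 240; b_2 = 200; c_2 = 80; q_3 = 50; s_3 = 450; t_3 = 150; a_4 = 160; b_4 = 390; c_4 = 20; a_5 = 50; b_5 = 420; c_5 = 40; a_6 = 160; b_6 = 290; c_6 = 40; s_7 = 390; t_7 = 440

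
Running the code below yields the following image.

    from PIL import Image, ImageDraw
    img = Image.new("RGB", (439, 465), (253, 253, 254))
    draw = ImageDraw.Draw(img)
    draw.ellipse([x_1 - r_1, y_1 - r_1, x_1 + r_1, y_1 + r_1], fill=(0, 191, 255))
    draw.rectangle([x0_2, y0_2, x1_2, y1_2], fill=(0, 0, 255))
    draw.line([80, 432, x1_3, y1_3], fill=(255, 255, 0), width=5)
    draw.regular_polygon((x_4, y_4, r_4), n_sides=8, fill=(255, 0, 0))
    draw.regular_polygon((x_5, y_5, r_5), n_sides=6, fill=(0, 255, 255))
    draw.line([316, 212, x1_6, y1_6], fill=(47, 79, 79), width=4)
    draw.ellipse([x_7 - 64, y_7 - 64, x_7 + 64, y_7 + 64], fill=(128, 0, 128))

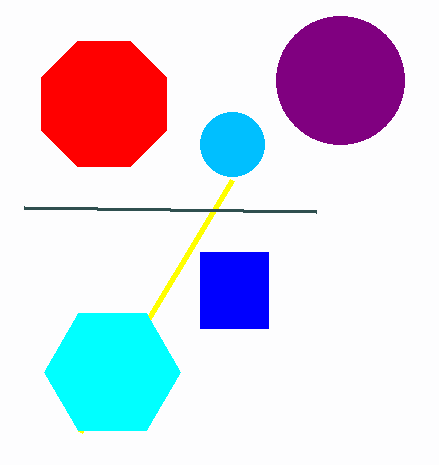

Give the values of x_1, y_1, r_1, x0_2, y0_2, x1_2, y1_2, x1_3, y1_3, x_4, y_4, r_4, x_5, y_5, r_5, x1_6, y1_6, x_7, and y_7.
x_1 = 232
y_1 = 144
r_1 = 32
x0_2 = 200
y0_2 = 252
x1_2 = 268
y1_2 = 328
x1_3 = 232
y1_3 = 180
x_4 = 104
y_4 = 104
r_4 = 68
x_5 = 112
y_5 = 372
r_5 = 68
x1_6 = 24
y1_6 = 208
x_7 = 340
y_7 = 80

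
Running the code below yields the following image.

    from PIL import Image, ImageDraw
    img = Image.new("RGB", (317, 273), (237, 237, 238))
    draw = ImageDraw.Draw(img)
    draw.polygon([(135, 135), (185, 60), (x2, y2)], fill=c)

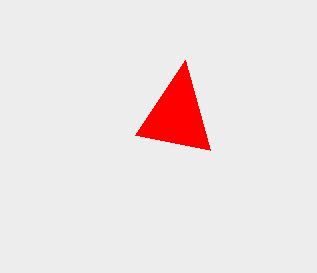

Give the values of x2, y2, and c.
x2 = 210; y2 = 150; c = 'red'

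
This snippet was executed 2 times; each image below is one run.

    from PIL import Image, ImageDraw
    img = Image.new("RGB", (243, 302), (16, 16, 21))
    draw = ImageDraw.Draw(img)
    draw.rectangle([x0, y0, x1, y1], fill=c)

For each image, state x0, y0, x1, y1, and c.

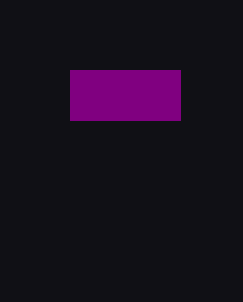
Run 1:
x0 = 70
y0 = 70
x1 = 180
y1 = 120
c = 'purple'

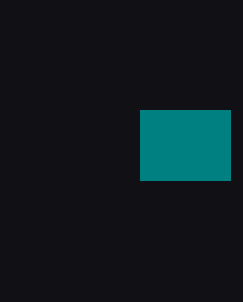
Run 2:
x0 = 140; y0 = 110; x1 = 230; y1 = 180; c = 'teal'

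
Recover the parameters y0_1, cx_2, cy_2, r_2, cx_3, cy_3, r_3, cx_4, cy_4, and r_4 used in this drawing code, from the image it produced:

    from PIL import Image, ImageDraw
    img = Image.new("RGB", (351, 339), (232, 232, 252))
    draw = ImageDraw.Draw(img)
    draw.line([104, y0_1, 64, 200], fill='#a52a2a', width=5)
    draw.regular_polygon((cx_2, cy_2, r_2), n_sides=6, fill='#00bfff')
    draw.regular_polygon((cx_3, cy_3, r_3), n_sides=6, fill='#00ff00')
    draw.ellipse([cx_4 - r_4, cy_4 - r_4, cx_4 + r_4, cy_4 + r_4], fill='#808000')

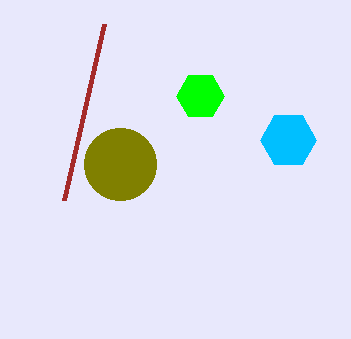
y0_1 = 24, cx_2 = 288, cy_2 = 140, r_2 = 28, cx_3 = 200, cy_3 = 96, r_3 = 24, cx_4 = 120, cy_4 = 164, r_4 = 36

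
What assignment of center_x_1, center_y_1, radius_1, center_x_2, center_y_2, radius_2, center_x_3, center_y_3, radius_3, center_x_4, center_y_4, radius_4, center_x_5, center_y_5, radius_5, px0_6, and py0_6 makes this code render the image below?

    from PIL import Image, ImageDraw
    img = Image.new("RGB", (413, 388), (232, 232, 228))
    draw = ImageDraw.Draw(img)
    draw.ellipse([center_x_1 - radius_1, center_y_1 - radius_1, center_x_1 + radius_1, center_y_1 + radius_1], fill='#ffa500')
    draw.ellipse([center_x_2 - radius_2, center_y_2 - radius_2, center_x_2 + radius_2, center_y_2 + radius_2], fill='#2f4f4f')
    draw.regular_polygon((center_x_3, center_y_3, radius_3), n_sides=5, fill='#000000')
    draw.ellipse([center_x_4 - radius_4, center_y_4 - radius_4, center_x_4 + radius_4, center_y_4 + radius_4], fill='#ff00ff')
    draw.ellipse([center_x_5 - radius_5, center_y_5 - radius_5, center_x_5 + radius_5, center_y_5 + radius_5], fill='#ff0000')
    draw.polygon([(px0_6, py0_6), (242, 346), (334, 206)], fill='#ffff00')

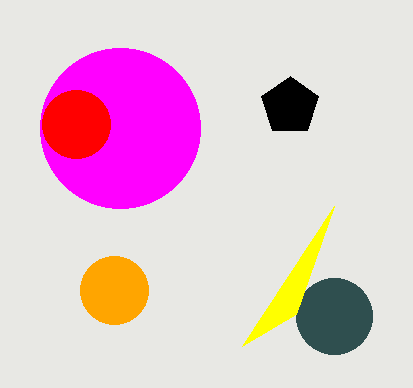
center_x_1 = 114
center_y_1 = 290
radius_1 = 34
center_x_2 = 334
center_y_2 = 316
radius_2 = 38
center_x_3 = 290
center_y_3 = 106
radius_3 = 30
center_x_4 = 120
center_y_4 = 128
radius_4 = 80
center_x_5 = 76
center_y_5 = 124
radius_5 = 34
px0_6 = 296
py0_6 = 314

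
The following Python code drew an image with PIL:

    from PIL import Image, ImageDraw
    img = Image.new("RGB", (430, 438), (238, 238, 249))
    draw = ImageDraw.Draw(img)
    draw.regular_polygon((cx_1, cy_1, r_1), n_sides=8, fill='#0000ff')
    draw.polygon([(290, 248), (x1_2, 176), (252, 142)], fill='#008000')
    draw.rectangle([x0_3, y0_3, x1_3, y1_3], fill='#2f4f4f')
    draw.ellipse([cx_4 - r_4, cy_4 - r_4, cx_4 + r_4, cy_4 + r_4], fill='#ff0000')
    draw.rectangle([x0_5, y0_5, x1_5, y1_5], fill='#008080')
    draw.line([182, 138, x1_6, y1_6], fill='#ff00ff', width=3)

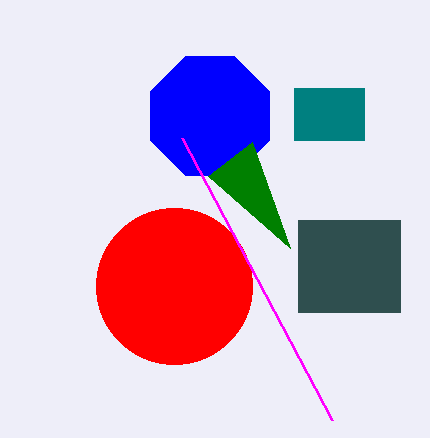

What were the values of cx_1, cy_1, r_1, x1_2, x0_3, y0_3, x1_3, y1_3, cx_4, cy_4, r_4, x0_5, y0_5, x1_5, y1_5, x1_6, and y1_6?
cx_1 = 210; cy_1 = 116; r_1 = 64; x1_2 = 208; x0_3 = 298; y0_3 = 220; x1_3 = 400; y1_3 = 312; cx_4 = 174; cy_4 = 286; r_4 = 78; x0_5 = 294; y0_5 = 88; x1_5 = 364; y1_5 = 140; x1_6 = 332; y1_6 = 420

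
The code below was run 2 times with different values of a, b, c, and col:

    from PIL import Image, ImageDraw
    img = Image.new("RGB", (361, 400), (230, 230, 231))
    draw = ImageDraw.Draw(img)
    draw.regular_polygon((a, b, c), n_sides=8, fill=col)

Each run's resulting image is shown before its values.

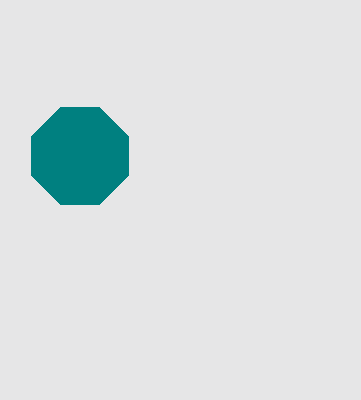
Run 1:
a = 80, b = 156, c = 52, col = 'teal'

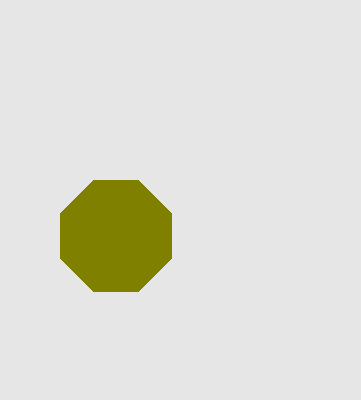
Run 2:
a = 116, b = 236, c = 60, col = 'olive'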